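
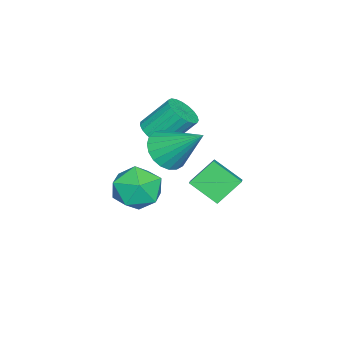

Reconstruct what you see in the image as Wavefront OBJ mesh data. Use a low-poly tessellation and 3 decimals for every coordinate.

v 0.954 -2.176 1.795
v 1.377 -1.648 1.087
v 1.306 -0.624 3.165
v 0.987 -1.533 1.057
v 0.591 -1.529 1.155
v 0.258 -1.637 1.363
v 0.046 -1.839 1.647
v -0.01 -2.099 1.956
v 0.101 -2.372 2.237
v 0.359 -2.611 2.442
v 0.72 -2.776 2.535
v 1.122 -2.836 2.5
v 1.494 -2.783 2.343
v 1.773 -2.624 2.092
v 1.91 -2.388 1.789
v 1.882 -2.116 1.488
v 1.693 -1.854 1.239
v -1.951 -0.06 -1.316
v -2.099 -1.273 -0.48
v -1.189 0.145 -0.882
v -1.338 -1.067 -0.046
v -1.202 -0.813 -2.274
v -1.351 -2.025 -1.438
v -0.441 -0.607 -1.84
v -0.589 -1.82 -1.004
v -1.754 -3.618 0.789
v -1.449 -4.141 1.313
v -1.842 -3.104 2.575
v -2.146 -2.582 2.051
v -1.184 -3.953 1.241
v -1.577 -2.916 2.503
v -1.018 -3.707 1.091
v -1.411 -2.67 2.353
v -0.979 -3.446 0.888
v -1.372 -2.409 2.15
v -1.074 -3.214 0.669
v -1.466 -2.178 1.931
v -1.286 -3.053 0.47
v -1.679 -2.016 1.732
v -1.579 -2.989 0.326
v -1.972 -1.953 1.589
v -1.903 -3.034 0.263
v -2.295 -1.998 1.525
v -2.2 -3.181 0.29
v -2.593 -2.144 1.552
v -2.421 -3.402 0.404
v -2.813 -2.365 1.666
v -2.526 -3.661 0.584
v -2.919 -2.625 1.846
v -2.497 -3.913 0.8
v -2.89 -2.876 2.062
v -2.34 -4.114 1.013
v -2.733 -3.077 2.276
v -2.082 -4.229 1.188
v -2.475 -3.192 2.45
v -1.766 -4.238 1.294
v -2.159 -3.202 2.556
v 2.191 -1.971 1.058
v 3.193 -2.465 1.194
v 1.747 -3.215 -0.194
v 2.749 -3.709 -0.058
v 1.983 -3.755 0.764
v 2.257 -2.987 1.538
v 2.683 -2.693 -0.538
v 2.957 -1.925 0.236
v 3.497 -2.911 0.207
v 3.064 -3.568 1.012
v 1.876 -2.112 -0.012
v 1.443 -2.769 0.793
f 2 1 4
f 2 4 3
f 4 1 5
f 4 5 3
f 5 1 6
f 5 6 3
f 6 1 7
f 6 7 3
f 7 1 8
f 7 8 3
f 8 1 9
f 8 9 3
f 9 1 10
f 9 10 3
f 10 1 11
f 10 11 3
f 11 1 12
f 11 12 3
f 12 1 13
f 12 13 3
f 13 1 14
f 13 14 3
f 14 1 15
f 14 15 3
f 15 1 16
f 15 16 3
f 16 1 17
f 16 17 3
f 17 1 2
f 17 2 3
f 19 21 18
f 22 19 18
f 18 21 20
f 20 22 18
f 19 25 21
f 23 19 22
f 23 25 19
f 21 25 20
f 24 22 20
f 20 25 24
f 24 23 22
f 25 23 24
f 27 26 30
f 27 30 28
f 28 30 31
f 28 31 29
f 30 26 32
f 30 32 31
f 31 32 33
f 31 33 29
f 32 26 34
f 32 34 33
f 33 34 35
f 33 35 29
f 34 26 36
f 34 36 35
f 35 36 37
f 35 37 29
f 36 26 38
f 36 38 37
f 37 38 39
f 37 39 29
f 38 26 40
f 38 40 39
f 39 40 41
f 39 41 29
f 40 26 42
f 40 42 41
f 41 42 43
f 41 43 29
f 42 26 44
f 42 44 43
f 43 44 45
f 43 45 29
f 44 26 46
f 44 46 45
f 45 46 47
f 45 47 29
f 46 26 48
f 46 48 47
f 47 48 49
f 47 49 29
f 48 26 50
f 48 50 49
f 49 50 51
f 49 51 29
f 50 26 52
f 50 52 51
f 51 52 53
f 51 53 29
f 52 26 54
f 52 54 53
f 53 54 55
f 53 55 29
f 54 26 56
f 54 56 55
f 55 56 57
f 55 57 29
f 56 26 27
f 56 27 57
f 57 27 28
f 57 28 29
f 58 69 63
f 58 63 59
f 58 59 65
f 58 65 68
f 58 68 69
f 59 63 67
f 63 69 62
f 69 68 60
f 68 65 64
f 65 59 66
f 61 67 62
f 61 62 60
f 61 60 64
f 61 64 66
f 61 66 67
f 62 67 63
f 60 62 69
f 64 60 68
f 66 64 65
f 67 66 59



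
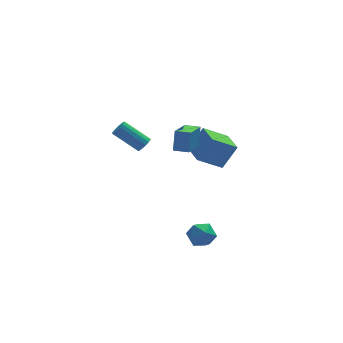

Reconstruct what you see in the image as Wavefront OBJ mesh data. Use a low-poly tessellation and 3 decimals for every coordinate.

v 2.661 -2.267 1.097
v 1.215 -2.273 1.991
v 2.58 -0.593 0.977
v 1.134 -0.599 1.871
v 3.546 -2.121 2.529
v 2.1 -2.127 3.423
v 3.465 -0.447 2.409
v 2.019 -0.453 3.303
v -0.742 2.074 0.74
v -0.342 2.265 1.065
v -1.677 3.057 2.245
v -2.078 2.866 1.92
v -0.387 2.472 0.874
v -1.723 3.263 2.055
v -0.528 2.573 0.648
v -1.863 3.364 1.829
v -0.726 2.539 0.446
v -2.061 3.331 1.627
v -0.929 2.382 0.323
v -2.264 3.173 1.504
v -1.081 2.142 0.312
v -2.416 2.933 1.492
v -1.143 1.883 0.415
v -2.478 2.675 1.595
v -1.097 1.677 0.605
v -2.433 2.468 1.786
v -0.957 1.576 0.831
v -2.292 2.367 2.012
v -0.759 1.609 1.033
v -2.094 2.401 2.214
v -0.556 1.767 1.156
v -1.891 2.558 2.337
v -0.404 2.007 1.168
v -1.739 2.798 2.348
v -0.366 -3.176 3.598
v -0.165 -2.774 4.86
v 0.571 -1.628 2.956
v 0.772 -1.225 4.219
v 0.408 -3.635 3.621
v 0.609 -3.232 4.884
v 1.345 -2.086 2.98
v 1.546 -1.684 4.242
v 1.293 -2.158 -3.463
v 2.035 -2.522 -3.901
v 0.565 -3.478 -3.599
v 1.307 -3.842 -4.037
v 1.358 -3.633 -3.127
v 1.807 -2.816 -3.042
v 0.793 -3.184 -4.458
v 1.242 -2.367 -4.373
v 1.726 -3.156 -4.516
v 2.075 -3.433 -3.693
v 0.525 -2.567 -3.807
v 0.874 -2.844 -2.984
f 2 4 1
f 5 2 1
f 1 4 3
f 3 5 1
f 2 8 4
f 6 2 5
f 6 8 2
f 4 8 3
f 7 5 3
f 3 8 7
f 7 6 5
f 8 6 7
f 10 9 13
f 10 13 11
f 11 13 14
f 11 14 12
f 13 9 15
f 13 15 14
f 14 15 16
f 14 16 12
f 15 9 17
f 15 17 16
f 16 17 18
f 16 18 12
f 17 9 19
f 17 19 18
f 18 19 20
f 18 20 12
f 19 9 21
f 19 21 20
f 20 21 22
f 20 22 12
f 21 9 23
f 21 23 22
f 22 23 24
f 22 24 12
f 23 9 25
f 23 25 24
f 24 25 26
f 24 26 12
f 25 9 27
f 25 27 26
f 26 27 28
f 26 28 12
f 27 9 29
f 27 29 28
f 28 29 30
f 28 30 12
f 29 9 31
f 29 31 30
f 30 31 32
f 30 32 12
f 31 9 33
f 31 33 32
f 32 33 34
f 32 34 12
f 33 9 10
f 33 10 34
f 34 10 11
f 34 11 12
f 36 38 35
f 39 36 35
f 35 38 37
f 37 39 35
f 36 42 38
f 40 36 39
f 40 42 36
f 38 42 37
f 41 39 37
f 37 42 41
f 41 40 39
f 42 40 41
f 43 54 48
f 43 48 44
f 43 44 50
f 43 50 53
f 43 53 54
f 44 48 52
f 48 54 47
f 54 53 45
f 53 50 49
f 50 44 51
f 46 52 47
f 46 47 45
f 46 45 49
f 46 49 51
f 46 51 52
f 47 52 48
f 45 47 54
f 49 45 53
f 51 49 50
f 52 51 44



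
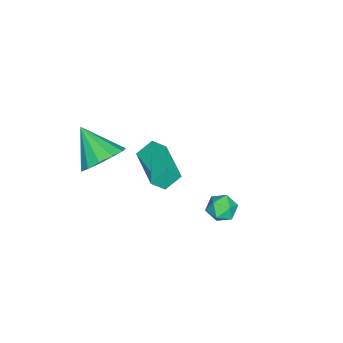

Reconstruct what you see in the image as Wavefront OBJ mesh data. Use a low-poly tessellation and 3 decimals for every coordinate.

v 3.161 3.975 0.296
v 3.556 4.242 -0.223
v 4.104 3.718 0.883
v 4.499 3.985 0.364
v 4.105 4.412 0.761
v 3.522 4.571 0.399
v 4.138 3.389 0.261
v 3.555 3.548 -0.101
v 4.16 3.879 -0.245
v 4.14 4.512 0.065
v 3.52 3.448 0.595
v 3.5 4.081 0.905
v -2.078 -1.182 -4.15
v -2.517 -0.584 -3.42
v -0.366 0.118 -4.183
v -0.805 0.715 -3.453
v -1.675 -1.695 -3.487
v -2.114 -1.098 -2.757
v 0.037 -0.396 -3.52
v -0.402 0.202 -2.79
v 3.472 -1.191 1.429
v 3.852 -0.612 2.245
v 2.788 -2.409 2.611
v 3.296 -0.407 2.135
v 2.796 -0.45 1.802
v 2.51 -0.728 1.35
v 2.529 -1.154 0.923
v 2.848 -1.591 0.657
v 3.365 -1.901 0.636
v 3.915 -1.986 0.866
v 4.325 -1.818 1.276
v 4.464 -1.451 1.734
v 4.287 -1.002 2.095
f 1 12 6
f 1 6 2
f 1 2 8
f 1 8 11
f 1 11 12
f 2 6 10
f 6 12 5
f 12 11 3
f 11 8 7
f 8 2 9
f 4 10 5
f 4 5 3
f 4 3 7
f 4 7 9
f 4 9 10
f 5 10 6
f 3 5 12
f 7 3 11
f 9 7 8
f 10 9 2
f 14 16 13
f 17 14 13
f 13 16 15
f 15 17 13
f 14 20 16
f 18 14 17
f 18 20 14
f 16 20 15
f 19 17 15
f 15 20 19
f 19 18 17
f 20 18 19
f 22 21 24
f 22 24 23
f 24 21 25
f 24 25 23
f 25 21 26
f 25 26 23
f 26 21 27
f 26 27 23
f 27 21 28
f 27 28 23
f 28 21 29
f 28 29 23
f 29 21 30
f 29 30 23
f 30 21 31
f 30 31 23
f 31 21 32
f 31 32 23
f 32 21 33
f 32 33 23
f 33 21 22
f 33 22 23



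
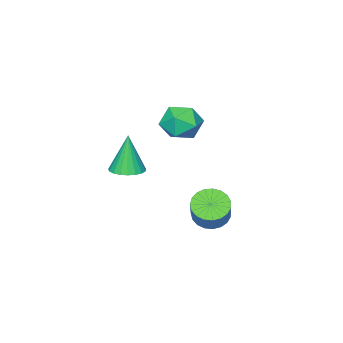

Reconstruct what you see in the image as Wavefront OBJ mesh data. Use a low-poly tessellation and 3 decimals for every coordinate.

v 0.532 1.099 2.303
v 1.523 0.915 2.726
v -0.183 0.025 3.514
v 0.808 -0.159 3.937
v 0.343 0.825 4.041
v 0.785 1.489 3.293
v 0.555 -0.549 2.947
v 0.997 0.115 2.199
v 1.538 -0.103 3.124
v 1.407 0.746 3.8
v -0.067 0.194 2.44
v -0.198 1.043 3.116
v -0.344 1.38 -2.878
v 0.428 1.255 -3.364
v 1.515 2.236 -1.887
v 0.744 2.36 -1.402
v 0.304 1.592 -3.496
v 1.391 2.573 -2.02
v 0.068 1.892 -3.522
v 1.156 2.873 -2.045
v -0.239 2.104 -3.436
v 0.849 3.084 -1.96
v -0.564 2.19 -3.254
v 0.523 3.171 -1.777
v -0.851 2.136 -3.007
v 0.236 3.117 -1.53
v -1.051 1.952 -2.738
v 0.037 2.932 -1.261
v -1.128 1.668 -2.493
v -0.04 2.649 -1.016
v -1.069 1.335 -2.314
v 0.019 2.316 -0.837
v -0.885 1.009 -2.233
v 0.202 1.99 -0.757
v -0.608 0.748 -2.264
v 0.48 1.728 -0.787
v -0.285 0.595 -2.401
v 0.803 1.576 -0.924
v 0.028 0.579 -2.621
v 1.116 1.56 -1.144
v 0.277 0.701 -2.885
v 1.365 1.681 -1.408
v 0.418 0.94 -3.148
v 1.506 1.921 -1.671
v 1.972 -1.688 -0.25
v 2.755 -1.353 -0.131
v 1.728 -1.852 1.83
v 2.549 -1.061 -0.133
v 2.243 -0.878 -0.154
v 1.89 -0.834 -0.192
v 1.551 -0.938 -0.24
v 1.285 -1.172 -0.29
v 1.138 -1.495 -0.332
v 1.135 -1.852 -0.361
v 1.277 -2.18 -0.37
v 1.539 -2.423 -0.358
v 1.876 -2.539 -0.328
v 2.229 -2.508 -0.284
v 2.538 -2.335 -0.234
v 2.749 -2.051 -0.187
v 2.826 -1.703 -0.151
f 1 12 6
f 1 6 2
f 1 2 8
f 1 8 11
f 1 11 12
f 2 6 10
f 6 12 5
f 12 11 3
f 11 8 7
f 8 2 9
f 4 10 5
f 4 5 3
f 4 3 7
f 4 7 9
f 4 9 10
f 5 10 6
f 3 5 12
f 7 3 11
f 9 7 8
f 10 9 2
f 14 13 17
f 14 17 15
f 15 17 18
f 15 18 16
f 17 13 19
f 17 19 18
f 18 19 20
f 18 20 16
f 19 13 21
f 19 21 20
f 20 21 22
f 20 22 16
f 21 13 23
f 21 23 22
f 22 23 24
f 22 24 16
f 23 13 25
f 23 25 24
f 24 25 26
f 24 26 16
f 25 13 27
f 25 27 26
f 26 27 28
f 26 28 16
f 27 13 29
f 27 29 28
f 28 29 30
f 28 30 16
f 29 13 31
f 29 31 30
f 30 31 32
f 30 32 16
f 31 13 33
f 31 33 32
f 32 33 34
f 32 34 16
f 33 13 35
f 33 35 34
f 34 35 36
f 34 36 16
f 35 13 37
f 35 37 36
f 36 37 38
f 36 38 16
f 37 13 39
f 37 39 38
f 38 39 40
f 38 40 16
f 39 13 41
f 39 41 40
f 40 41 42
f 40 42 16
f 41 13 43
f 41 43 42
f 42 43 44
f 42 44 16
f 43 13 14
f 43 14 44
f 44 14 15
f 44 15 16
f 46 45 48
f 46 48 47
f 48 45 49
f 48 49 47
f 49 45 50
f 49 50 47
f 50 45 51
f 50 51 47
f 51 45 52
f 51 52 47
f 52 45 53
f 52 53 47
f 53 45 54
f 53 54 47
f 54 45 55
f 54 55 47
f 55 45 56
f 55 56 47
f 56 45 57
f 56 57 47
f 57 45 58
f 57 58 47
f 58 45 59
f 58 59 47
f 59 45 60
f 59 60 47
f 60 45 61
f 60 61 47
f 61 45 46
f 61 46 47



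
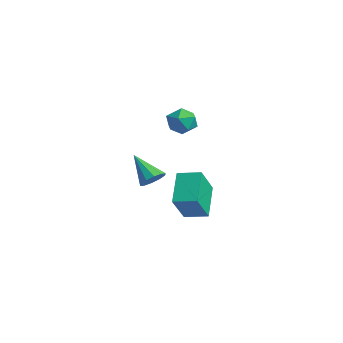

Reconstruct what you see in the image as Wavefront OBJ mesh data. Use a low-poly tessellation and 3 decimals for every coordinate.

v -1.621 0.869 -1.906
v -0.856 -0.096 -0.459
v -0.859 1.739 -1.729
v -0.094 0.774 -0.283
v -0.406 0.046 -3.097
v 0.359 -0.919 -1.651
v 0.356 0.916 -2.921
v 1.121 -0.049 -1.474
v 2.431 -2.842 0.866
v 2.912 -3.012 1.268
v 1.329 -3.238 2.014
v 2.833 -2.622 1.327
v 2.6 -2.317 1.21
v 2.303 -2.212 0.961
v 2.054 -2.347 0.676
v 1.95 -2.672 0.463
v 2.029 -3.061 0.404
v 2.261 -3.367 0.522
v 2.559 -3.472 0.771
v 2.807 -3.336 1.056
v 0.945 -0.169 3.903
v 1.69 -0.452 3.969
v 0.61 -1.208 3.211
v 1.355 -1.491 3.277
v 0.881 -1.46 3.92
v 1.088 -0.817 4.347
v 1.212 -0.843 2.833
v 1.419 -0.2 3.26
v 1.854 -0.869 3.307
v 1.65 -1.25 3.979
v 0.65 -0.41 3.201
v 0.446 -0.791 3.873
f 2 4 1
f 5 2 1
f 1 4 3
f 3 5 1
f 2 8 4
f 6 2 5
f 6 8 2
f 4 8 3
f 7 5 3
f 3 8 7
f 7 6 5
f 8 6 7
f 10 9 12
f 10 12 11
f 12 9 13
f 12 13 11
f 13 9 14
f 13 14 11
f 14 9 15
f 14 15 11
f 15 9 16
f 15 16 11
f 16 9 17
f 16 17 11
f 17 9 18
f 17 18 11
f 18 9 19
f 18 19 11
f 19 9 20
f 19 20 11
f 20 9 10
f 20 10 11
f 21 32 26
f 21 26 22
f 21 22 28
f 21 28 31
f 21 31 32
f 22 26 30
f 26 32 25
f 32 31 23
f 31 28 27
f 28 22 29
f 24 30 25
f 24 25 23
f 24 23 27
f 24 27 29
f 24 29 30
f 25 30 26
f 23 25 32
f 27 23 31
f 29 27 28
f 30 29 22



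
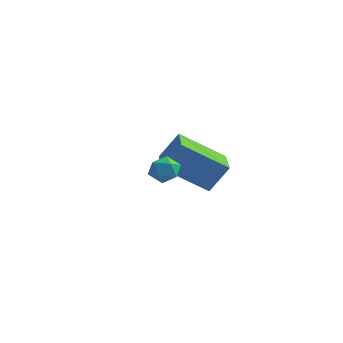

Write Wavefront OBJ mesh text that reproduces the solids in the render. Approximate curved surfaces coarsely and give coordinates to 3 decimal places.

v -4.761 2.865 -3.718
v -4.24 3.389 -2.611
v -3.348 3.876 -4.861
v -2.827 4.4 -3.755
v -3.533 1.32 -3.565
v -3.012 1.844 -2.459
v -2.12 2.331 -4.709
v -1.599 2.855 -3.602
v -1.847 -0.455 -2.433
v -1.455 -0.633 -2.895
v -1.845 -1.407 -2.065
v -1.453 -1.585 -2.527
v -1.25 -1.199 -2.071
v -1.25 -0.611 -2.298
v -2.05 -1.429 -2.662
v -2.05 -0.841 -2.889
v -1.58 -1.235 -3.036
v -1.086 -1.093 -2.67
v -2.214 -0.947 -2.29
v -1.72 -0.805 -1.924
f 2 4 1
f 5 2 1
f 1 4 3
f 3 5 1
f 2 8 4
f 6 2 5
f 6 8 2
f 4 8 3
f 7 5 3
f 3 8 7
f 7 6 5
f 8 6 7
f 9 20 14
f 9 14 10
f 9 10 16
f 9 16 19
f 9 19 20
f 10 14 18
f 14 20 13
f 20 19 11
f 19 16 15
f 16 10 17
f 12 18 13
f 12 13 11
f 12 11 15
f 12 15 17
f 12 17 18
f 13 18 14
f 11 13 20
f 15 11 19
f 17 15 16
f 18 17 10



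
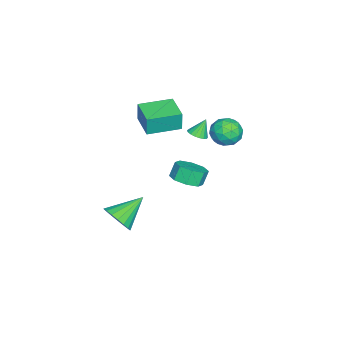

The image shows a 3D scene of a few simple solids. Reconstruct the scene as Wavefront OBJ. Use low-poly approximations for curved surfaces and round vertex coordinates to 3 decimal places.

v 2.145 -0.124 1.015
v 3.055 0.124 1.404
v 2.605 0.352 2.313
v 1.695 0.104 1.925
v 2.696 0.733 1.074
v 2.245 0.961 1.983
v 2.014 0.84 0.709
v 1.563 1.068 1.618
v 1.409 0.383 0.524
v 0.958 0.61 1.433
v 1.235 -0.372 0.627
v 0.785 -0.144 1.536
v 1.595 -0.981 0.957
v 1.144 -0.753 1.866
v 2.277 -1.088 1.322
v 1.826 -0.86 2.231
v 2.882 -0.63 1.507
v 2.431 -0.403 2.416
v -3.762 -0.968 0.535
v -3.234 -1.25 0.857
v -4.218 -0.552 1.645
v -3.133 -0.971 0.794
v -3.158 -0.692 0.68
v -3.302 -0.467 0.537
v -3.537 -0.342 0.393
v -3.816 -0.341 0.278
v -4.085 -0.463 0.213
v -4.29 -0.686 0.213
v -4.391 -0.964 0.276
v -4.366 -1.244 0.39
v -4.223 -1.468 0.533
v -3.987 -1.593 0.677
v -3.708 -1.595 0.792
v -3.439 -1.472 0.857
v -3.612 -2.483 2.292
v -3.557 -2.451 3.64
v -2.04 -1.474 2.204
v -1.986 -1.442 3.553
v -2.434 -4.318 2.287
v -2.38 -4.286 3.636
v -0.863 -3.309 2.2
v -0.808 -3.277 3.548
v 4.584 -3.56 -1.285
v 5.387 -2.919 -0.923
v 3.156 -2.4 -0.175
v 5.249 -2.698 -1.332
v 4.979 -2.648 -1.732
v 4.631 -2.778 -2.043
v 4.273 -3.064 -2.204
v 3.977 -3.448 -2.184
v 3.802 -3.854 -1.985
v 3.781 -4.202 -1.648
v 3.92 -4.423 -1.239
v 4.19 -4.473 -0.839
v 4.538 -4.343 -0.528
v 4.895 -4.057 -0.366
v 5.191 -3.673 -0.387
v 5.367 -3.267 -0.586
v -2.6 2.079 2.077
v -2.03 1.952 2.977
v -2.35 0.408 1.683
v -1.78 0.281 2.583
v -2.837 0.454 2.638
v -2.991 1.487 2.881
v -1.389 0.873 1.779
v -1.543 1.906 2.022
v -1.281 1.207 2.792
v -2.176 0.948 3.323
v -2.204 1.412 1.337
v -3.099 1.153 1.868
v -2.337 2.162 2.562
v -2.043 0.198 2.098
v -2.665 0.299 2.131
v -2.33 0.225 2.659
v -2.902 1.889 2.505
v -2.567 1.815 3.034
v -3.041 0.934 2.835
v -1.813 0.545 1.626
v -1.478 0.471 2.155
v -2.05 2.135 2.001
v -1.715 2.061 2.529
v -1.339 1.426 1.825
v -1.562 1.65 2.982
v -1.415 0.667 2.75
v -1.185 1.015 2.278
v -1.275 1.622 2.421
v -2.088 1.498 3.294
v -1.941 0.515 3.062
v -2.562 0.617 3.095
v -2.653 1.224 3.238
v -1.648 1.059 3.186
v -2.439 1.845 1.598
v -2.292 0.862 1.366
v -1.727 1.136 1.422
v -1.818 1.743 1.565
v -2.965 1.693 1.91
v -2.818 0.71 1.678
v -3.105 0.738 2.239
v -3.195 1.345 2.382
v -2.732 1.301 1.474
f 2 1 5
f 2 5 3
f 3 5 6
f 3 6 4
f 5 1 7
f 5 7 6
f 6 7 8
f 6 8 4
f 7 1 9
f 7 9 8
f 8 9 10
f 8 10 4
f 9 1 11
f 9 11 10
f 10 11 12
f 10 12 4
f 11 1 13
f 11 13 12
f 12 13 14
f 12 14 4
f 13 1 15
f 13 15 14
f 14 15 16
f 14 16 4
f 15 1 17
f 15 17 16
f 16 17 18
f 16 18 4
f 17 1 2
f 17 2 18
f 18 2 3
f 18 3 4
f 20 19 22
f 20 22 21
f 22 19 23
f 22 23 21
f 23 19 24
f 23 24 21
f 24 19 25
f 24 25 21
f 25 19 26
f 25 26 21
f 26 19 27
f 26 27 21
f 27 19 28
f 27 28 21
f 28 19 29
f 28 29 21
f 29 19 30
f 29 30 21
f 30 19 31
f 30 31 21
f 31 19 32
f 31 32 21
f 32 19 33
f 32 33 21
f 33 19 34
f 33 34 21
f 34 19 20
f 34 20 21
f 36 38 35
f 39 36 35
f 35 38 37
f 37 39 35
f 36 42 38
f 40 36 39
f 40 42 36
f 38 42 37
f 41 39 37
f 37 42 41
f 41 40 39
f 42 40 41
f 44 43 46
f 44 46 45
f 46 43 47
f 46 47 45
f 47 43 48
f 47 48 45
f 48 43 49
f 48 49 45
f 49 43 50
f 49 50 45
f 50 43 51
f 50 51 45
f 51 43 52
f 51 52 45
f 52 43 53
f 52 53 45
f 53 43 54
f 53 54 45
f 54 43 55
f 54 55 45
f 55 43 56
f 55 56 45
f 56 43 57
f 56 57 45
f 57 43 58
f 57 58 45
f 58 43 44
f 58 44 45
f 59 96 75
f 96 70 99
f 75 99 64
f 96 99 75
f 59 75 71
f 75 64 76
f 71 76 60
f 75 76 71
f 59 71 80
f 71 60 81
f 80 81 66
f 71 81 80
f 59 80 92
f 80 66 95
f 92 95 69
f 80 95 92
f 59 92 96
f 92 69 100
f 96 100 70
f 92 100 96
f 60 76 87
f 76 64 90
f 87 90 68
f 76 90 87
f 64 99 77
f 99 70 98
f 77 98 63
f 99 98 77
f 70 100 97
f 100 69 93
f 97 93 61
f 100 93 97
f 69 95 94
f 95 66 82
f 94 82 65
f 95 82 94
f 66 81 86
f 81 60 83
f 86 83 67
f 81 83 86
f 62 88 74
f 88 68 89
f 74 89 63
f 88 89 74
f 62 74 72
f 74 63 73
f 72 73 61
f 74 73 72
f 62 72 79
f 72 61 78
f 79 78 65
f 72 78 79
f 62 79 84
f 79 65 85
f 84 85 67
f 79 85 84
f 62 84 88
f 84 67 91
f 88 91 68
f 84 91 88
f 63 89 77
f 89 68 90
f 77 90 64
f 89 90 77
f 61 73 97
f 73 63 98
f 97 98 70
f 73 98 97
f 65 78 94
f 78 61 93
f 94 93 69
f 78 93 94
f 67 85 86
f 85 65 82
f 86 82 66
f 85 82 86
f 68 91 87
f 91 67 83
f 87 83 60
f 91 83 87



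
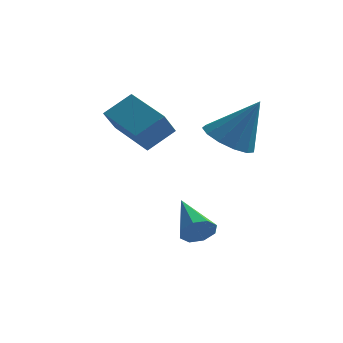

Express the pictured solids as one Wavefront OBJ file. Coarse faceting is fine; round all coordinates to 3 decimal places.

v 1.729 -2.907 -1.862
v 2.061 -3.025 -1.28
v 0.851 -1.413 -1.058
v 2.32 -2.702 -1.596
v 2.233 -2.5 -2.068
v 1.851 -2.536 -2.418
v 1.397 -2.79 -2.443
v 1.137 -3.112 -2.127
v 1.224 -3.314 -1.656
v 1.607 -3.278 -1.305
v -0.422 -0.956 1.058
v -0.672 -1.698 1.981
v -1.835 0.24 1.635
v -2.086 -0.501 2.558
v 0.446 -0.299 1.822
v 0.195 -1.04 2.745
v -0.968 0.898 2.399
v -1.218 0.156 3.322
v 2.287 -0.249 1.537
v 3.037 -0.896 1.16
v 3.353 -0.051 3.323
v 3.198 -0.343 1.003
v 3.069 0.24 1.015
v 2.692 0.668 1.193
v 2.187 0.805 1.48
v 1.713 0.607 1.785
v 1.421 0.138 2.011
v 1.404 -0.455 2.087
v 1.667 -0.981 1.988
v 2.127 -1.276 1.746
v 2.638 -1.244 1.437
f 2 1 4
f 2 4 3
f 4 1 5
f 4 5 3
f 5 1 6
f 5 6 3
f 6 1 7
f 6 7 3
f 7 1 8
f 7 8 3
f 8 1 9
f 8 9 3
f 9 1 10
f 9 10 3
f 10 1 2
f 10 2 3
f 12 14 11
f 15 12 11
f 11 14 13
f 13 15 11
f 12 18 14
f 16 12 15
f 16 18 12
f 14 18 13
f 17 15 13
f 13 18 17
f 17 16 15
f 18 16 17
f 20 19 22
f 20 22 21
f 22 19 23
f 22 23 21
f 23 19 24
f 23 24 21
f 24 19 25
f 24 25 21
f 25 19 26
f 25 26 21
f 26 19 27
f 26 27 21
f 27 19 28
f 27 28 21
f 28 19 29
f 28 29 21
f 29 19 30
f 29 30 21
f 30 19 31
f 30 31 21
f 31 19 20
f 31 20 21



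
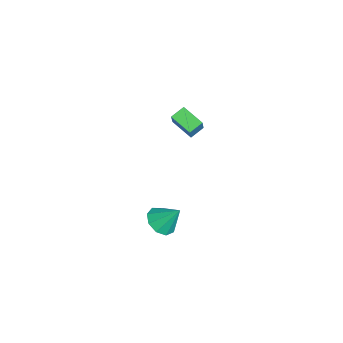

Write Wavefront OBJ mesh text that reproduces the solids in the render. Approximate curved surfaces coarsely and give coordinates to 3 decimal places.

v -4.682 -1.249 -0.054
v -3.919 -1.353 1.079
v -3.69 -0.236 -0.63
v -2.927 -0.34 0.503
v -4.173 -1.98 -0.463
v -3.41 -2.084 0.67
v -3.181 -0.967 -1.039
v -2.418 -1.071 0.094
v 3.652 -2.848 -2.07
v 4.032 -2.19 -2.688
v 4.008 -1.852 -0.79
v 3.379 -2.071 -2.599
v 2.853 -2.315 -2.263
v 2.701 -2.809 -1.836
v 2.994 -3.321 -1.518
v 3.595 -3.612 -1.459
v 4.223 -3.546 -1.685
v 4.583 -3.153 -2.091
v 4.508 -2.617 -2.487
f 2 4 1
f 5 2 1
f 1 4 3
f 3 5 1
f 2 8 4
f 6 2 5
f 6 8 2
f 4 8 3
f 7 5 3
f 3 8 7
f 7 6 5
f 8 6 7
f 10 9 12
f 10 12 11
f 12 9 13
f 12 13 11
f 13 9 14
f 13 14 11
f 14 9 15
f 14 15 11
f 15 9 16
f 15 16 11
f 16 9 17
f 16 17 11
f 17 9 18
f 17 18 11
f 18 9 19
f 18 19 11
f 19 9 10
f 19 10 11



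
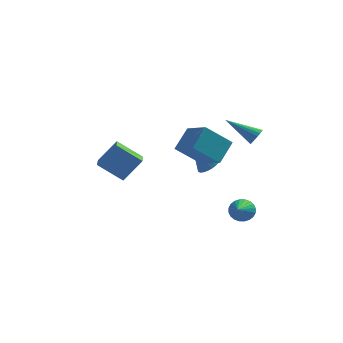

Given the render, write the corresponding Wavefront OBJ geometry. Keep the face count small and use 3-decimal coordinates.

v 3.162 1.064 -4.397
v 3.815 0.781 -4.718
v 2.978 -0.484 -3.403
v 3.926 0.924 -4.473
v 3.921 1.089 -4.218
v 3.801 1.25 -3.989
v 3.583 1.383 -3.823
v 3.301 1.467 -3.744
v 2.998 1.49 -3.765
v 2.721 1.448 -3.882
v 2.51 1.348 -4.077
v 2.399 1.204 -4.321
v 2.404 1.039 -4.577
v 2.524 0.878 -4.806
v 2.742 0.746 -4.972
v 3.023 0.661 -5.051
v 3.326 0.638 -5.03
v 3.604 0.68 -4.913
v 3.811 3.116 0.426
v 4.086 3.588 0.698
v 2.029 3.544 1.494
v 3.97 3.705 0.457
v 3.817 3.686 0.209
v 3.663 3.537 0.011
v 3.542 3.292 -0.092
v 3.483 3.007 -0.076
v 3.499 2.746 0.055
v 3.587 2.571 0.271
v 3.726 2.52 0.523
v 3.884 2.606 0.753
v 4.025 2.809 0.908
v 4.118 3.083 0.953
v 4.14 3.364 0.877
v -3.49 0.863 -2.186
v -4.97 1.056 -1.111
v -3.635 2.324 -2.649
v -5.116 2.518 -1.574
v -2.464 1.382 -0.866
v -3.945 1.576 0.209
v -2.61 2.844 -1.329
v -4.09 3.037 -0.254
v 1.04 -1.328 0.623
v -0.387 -1.699 1.914
v 1.638 -0.191 1.609
v 0.211 -0.562 2.901
v 2.109 -2.598 1.439
v 0.682 -2.969 2.731
v 2.707 -1.461 2.426
v 1.28 -1.832 3.717
v 1.241 1.69 -1.144
v 1.867 1.663 -0.68
v 0.359 1.63 0.044
v 1.821 1.963 -0.699
v 1.686 2.222 -0.787
v 1.483 2.399 -0.928
v 1.243 2.469 -1.103
v 1.003 2.419 -1.284
v 0.8 2.259 -1.443
v 0.663 2.012 -1.557
v 0.614 1.716 -1.608
v 0.661 1.416 -1.588
v 0.796 1.157 -1.5
v 0.999 0.98 -1.359
v 1.238 0.911 -1.184
v 1.478 0.96 -1.004
v 1.682 1.12 -0.844
v 1.819 1.367 -0.731
f 2 1 4
f 2 4 3
f 4 1 5
f 4 5 3
f 5 1 6
f 5 6 3
f 6 1 7
f 6 7 3
f 7 1 8
f 7 8 3
f 8 1 9
f 8 9 3
f 9 1 10
f 9 10 3
f 10 1 11
f 10 11 3
f 11 1 12
f 11 12 3
f 12 1 13
f 12 13 3
f 13 1 14
f 13 14 3
f 14 1 15
f 14 15 3
f 15 1 16
f 15 16 3
f 16 1 17
f 16 17 3
f 17 1 18
f 17 18 3
f 18 1 2
f 18 2 3
f 20 19 22
f 20 22 21
f 22 19 23
f 22 23 21
f 23 19 24
f 23 24 21
f 24 19 25
f 24 25 21
f 25 19 26
f 25 26 21
f 26 19 27
f 26 27 21
f 27 19 28
f 27 28 21
f 28 19 29
f 28 29 21
f 29 19 30
f 29 30 21
f 30 19 31
f 30 31 21
f 31 19 32
f 31 32 21
f 32 19 33
f 32 33 21
f 33 19 20
f 33 20 21
f 35 37 34
f 38 35 34
f 34 37 36
f 36 38 34
f 35 41 37
f 39 35 38
f 39 41 35
f 37 41 36
f 40 38 36
f 36 41 40
f 40 39 38
f 41 39 40
f 43 45 42
f 46 43 42
f 42 45 44
f 44 46 42
f 43 49 45
f 47 43 46
f 47 49 43
f 45 49 44
f 48 46 44
f 44 49 48
f 48 47 46
f 49 47 48
f 51 50 53
f 51 53 52
f 53 50 54
f 53 54 52
f 54 50 55
f 54 55 52
f 55 50 56
f 55 56 52
f 56 50 57
f 56 57 52
f 57 50 58
f 57 58 52
f 58 50 59
f 58 59 52
f 59 50 60
f 59 60 52
f 60 50 61
f 60 61 52
f 61 50 62
f 61 62 52
f 62 50 63
f 62 63 52
f 63 50 64
f 63 64 52
f 64 50 65
f 64 65 52
f 65 50 66
f 65 66 52
f 66 50 67
f 66 67 52
f 67 50 51
f 67 51 52



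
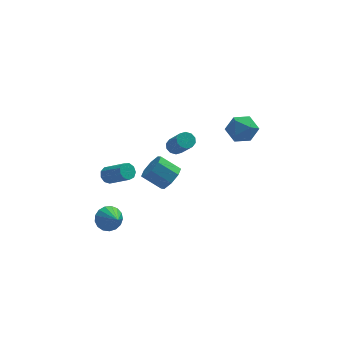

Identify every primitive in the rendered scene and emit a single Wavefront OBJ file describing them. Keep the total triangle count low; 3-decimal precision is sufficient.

v 4.391 1.351 4.673
v 4.899 0.943 3.889
v 2.961 1.037 3.911
v 3.469 0.629 3.127
v 3.456 0.153 4.029
v 4.34 0.347 4.5
v 3.52 1.633 3.3
v 4.404 1.827 3.771
v 4.36 1.117 3.04
v 4.321 0.203 3.49
v 3.539 1.777 4.31
v 3.5 0.863 4.76
v -3.642 0.957 0.394
v -3.277 1.407 0.407
v -2.212 0.513 1.42
v -2.578 0.063 1.406
v -3.537 1.435 0.705
v -2.473 0.541 1.718
v -3.847 1.239 0.857
v -2.782 0.345 1.87
v -4.061 0.911 0.793
v -2.996 0.017 1.806
v -4.079 0.605 0.541
v -3.014 -0.289 1.554
v -3.893 0.463 0.221
v -2.828 -0.431 1.234
v -3.589 0.553 -0.019
v -2.525 -0.341 0.994
v -3.311 0.831 -0.066
v -2.246 -0.063 0.947
v -3.188 1.169 0.103
v -2.123 0.275 1.115
v 0.338 2.845 1.15
v 0.663 2.536 0.782
v 1.168 1.307 2.263
v 0.842 1.615 2.63
v 0.87 2.793 0.925
v 1.375 1.563 2.406
v 0.873 3.069 1.153
v 1.377 1.839 2.634
v 0.671 3.26 1.38
v 1.176 2.03 2.861
v 0.342 3.292 1.519
v 0.847 2.062 3
v 0.012 3.153 1.517
v 0.517 1.924 2.998
v -0.195 2.897 1.374
v 0.31 1.667 2.855
v -0.197 2.621 1.146
v 0.307 1.391 2.627
v 0.004 2.43 0.919
v 0.509 1.2 2.4
v 0.333 2.398 0.78
v 0.838 1.168 2.261
v -3.764 -1.21 -1.619
v -2.967 -1.039 -1.86
v -3.296 -2.29 -0.841
v -3.017 -0.817 -1.523
v -3.237 -0.685 -1.207
v -3.578 -0.674 -0.986
v -3.962 -0.785 -0.91
v -4.3 -0.994 -0.996
v -4.516 -1.253 -1.225
v -4.559 -1.501 -1.544
v -4.42 -1.683 -1.88
v -4.131 -1.757 -2.157
v -3.757 -1.705 -2.31
v -3.386 -1.541 -2.305
v -3.1 -1.3 -2.142
v -0.065 1.09 -0.297
v 0.518 1.299 0.369
v -0.591 1.679 1.223
v -1.175 1.47 0.557
v 0.384 1.841 -0.047
v -0.725 2.221 0.806
v -0.014 1.943 -0.61
v -1.123 2.323 0.244
v -0.442 1.545 -0.989
v -1.551 1.925 -0.136
v -0.649 0.881 -0.963
v -1.758 1.261 -0.109
v -0.515 0.339 -0.546
v -1.624 0.719 0.307
v -0.117 0.237 0.016
v -1.226 0.617 0.87
v 0.311 0.635 0.396
v -0.798 1.015 1.249
f 1 12 6
f 1 6 2
f 1 2 8
f 1 8 11
f 1 11 12
f 2 6 10
f 6 12 5
f 12 11 3
f 11 8 7
f 8 2 9
f 4 10 5
f 4 5 3
f 4 3 7
f 4 7 9
f 4 9 10
f 5 10 6
f 3 5 12
f 7 3 11
f 9 7 8
f 10 9 2
f 14 13 17
f 14 17 15
f 15 17 18
f 15 18 16
f 17 13 19
f 17 19 18
f 18 19 20
f 18 20 16
f 19 13 21
f 19 21 20
f 20 21 22
f 20 22 16
f 21 13 23
f 21 23 22
f 22 23 24
f 22 24 16
f 23 13 25
f 23 25 24
f 24 25 26
f 24 26 16
f 25 13 27
f 25 27 26
f 26 27 28
f 26 28 16
f 27 13 29
f 27 29 28
f 28 29 30
f 28 30 16
f 29 13 31
f 29 31 30
f 30 31 32
f 30 32 16
f 31 13 14
f 31 14 32
f 32 14 15
f 32 15 16
f 34 33 37
f 34 37 35
f 35 37 38
f 35 38 36
f 37 33 39
f 37 39 38
f 38 39 40
f 38 40 36
f 39 33 41
f 39 41 40
f 40 41 42
f 40 42 36
f 41 33 43
f 41 43 42
f 42 43 44
f 42 44 36
f 43 33 45
f 43 45 44
f 44 45 46
f 44 46 36
f 45 33 47
f 45 47 46
f 46 47 48
f 46 48 36
f 47 33 49
f 47 49 48
f 48 49 50
f 48 50 36
f 49 33 51
f 49 51 50
f 50 51 52
f 50 52 36
f 51 33 53
f 51 53 52
f 52 53 54
f 52 54 36
f 53 33 34
f 53 34 54
f 54 34 35
f 54 35 36
f 56 55 58
f 56 58 57
f 58 55 59
f 58 59 57
f 59 55 60
f 59 60 57
f 60 55 61
f 60 61 57
f 61 55 62
f 61 62 57
f 62 55 63
f 62 63 57
f 63 55 64
f 63 64 57
f 64 55 65
f 64 65 57
f 65 55 66
f 65 66 57
f 66 55 67
f 66 67 57
f 67 55 68
f 67 68 57
f 68 55 69
f 68 69 57
f 69 55 56
f 69 56 57
f 71 70 74
f 71 74 72
f 72 74 75
f 72 75 73
f 74 70 76
f 74 76 75
f 75 76 77
f 75 77 73
f 76 70 78
f 76 78 77
f 77 78 79
f 77 79 73
f 78 70 80
f 78 80 79
f 79 80 81
f 79 81 73
f 80 70 82
f 80 82 81
f 81 82 83
f 81 83 73
f 82 70 84
f 82 84 83
f 83 84 85
f 83 85 73
f 84 70 86
f 84 86 85
f 85 86 87
f 85 87 73
f 86 70 71
f 86 71 87
f 87 71 72
f 87 72 73



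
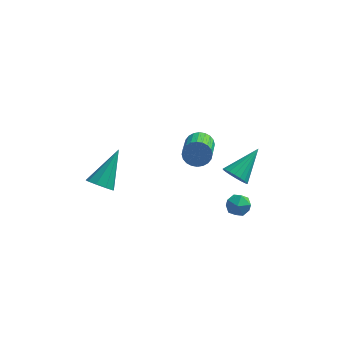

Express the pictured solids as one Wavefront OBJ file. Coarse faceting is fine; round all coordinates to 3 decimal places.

v 2.789 -3.219 1.404
v 3.432 -3.249 1.302
v 2.688 -4.211 1.058
v 3.331 -4.241 0.956
v 3.098 -4.215 1.565
v 3.161 -3.602 1.778
v 2.959 -3.858 0.582
v 3.022 -3.245 0.795
v 3.537 -3.644 0.794
v 3.623 -3.865 1.401
v 2.497 -3.595 0.959
v 2.583 -3.816 1.566
v 2.239 1.828 -2.081
v 2.72 1.911 -2.611
v 3.161 3.152 -1.039
v 2.494 2.126 -2.685
v 2.218 2.283 -2.639
v 1.946 2.349 -2.483
v 1.733 2.312 -2.247
v 1.619 2.18 -1.979
v 1.628 1.978 -1.73
v 1.759 1.746 -1.551
v 1.984 1.531 -1.477
v 2.26 1.374 -1.523
v 2.532 1.308 -1.679
v 2.746 1.345 -1.915
v 2.859 1.477 -2.183
v 2.85 1.679 -2.432
v 0.865 -0.455 2.203
v 1.386 -0.616 1.796
v 1.515 -2.306 2.631
v 0.995 -2.145 3.037
v 1.513 -0.505 2.001
v 1.642 -2.195 2.836
v 1.541 -0.386 2.237
v 1.67 -2.077 3.072
v 1.466 -0.278 2.467
v 1.596 -1.969 3.302
v 1.3 -0.197 2.657
v 1.429 -1.888 3.492
v 1.068 -0.155 2.778
v 1.197 -1.846 3.613
v 0.805 -0.158 2.812
v 0.934 -1.849 3.647
v 0.551 -0.207 2.752
v 0.68 -1.898 3.587
v 0.345 -0.294 2.609
v 0.474 -1.984 3.444
v 0.218 -0.405 2.404
v 0.347 -2.095 3.239
v 0.19 -0.523 2.168
v 0.319 -2.214 3.003
v 0.264 -0.631 1.938
v 0.394 -2.322 2.773
v 0.431 -0.712 1.748
v 0.56 -2.403 2.583
v 0.663 -0.754 1.627
v 0.792 -2.445 2.462
v 0.926 -0.751 1.593
v 1.055 -2.442 2.428
v 1.18 -0.702 1.653
v 1.309 -2.393 2.488
v -3.348 -2.475 0.453
v -2.734 -2.411 0.122
v -2.732 -1.065 1.867
v -3.049 -2.096 -0.055
v -3.503 -1.959 0.006
v -3.885 -2.063 0.276
v -4.015 -2.36 0.628
v -3.833 -2.711 0.898
v -3.424 -2.951 0.96
v -2.979 -2.969 0.784
v -2.706 -2.755 0.453
f 1 12 6
f 1 6 2
f 1 2 8
f 1 8 11
f 1 11 12
f 2 6 10
f 6 12 5
f 12 11 3
f 11 8 7
f 8 2 9
f 4 10 5
f 4 5 3
f 4 3 7
f 4 7 9
f 4 9 10
f 5 10 6
f 3 5 12
f 7 3 11
f 9 7 8
f 10 9 2
f 14 13 16
f 14 16 15
f 16 13 17
f 16 17 15
f 17 13 18
f 17 18 15
f 18 13 19
f 18 19 15
f 19 13 20
f 19 20 15
f 20 13 21
f 20 21 15
f 21 13 22
f 21 22 15
f 22 13 23
f 22 23 15
f 23 13 24
f 23 24 15
f 24 13 25
f 24 25 15
f 25 13 26
f 25 26 15
f 26 13 27
f 26 27 15
f 27 13 28
f 27 28 15
f 28 13 14
f 28 14 15
f 30 29 33
f 30 33 31
f 31 33 34
f 31 34 32
f 33 29 35
f 33 35 34
f 34 35 36
f 34 36 32
f 35 29 37
f 35 37 36
f 36 37 38
f 36 38 32
f 37 29 39
f 37 39 38
f 38 39 40
f 38 40 32
f 39 29 41
f 39 41 40
f 40 41 42
f 40 42 32
f 41 29 43
f 41 43 42
f 42 43 44
f 42 44 32
f 43 29 45
f 43 45 44
f 44 45 46
f 44 46 32
f 45 29 47
f 45 47 46
f 46 47 48
f 46 48 32
f 47 29 49
f 47 49 48
f 48 49 50
f 48 50 32
f 49 29 51
f 49 51 50
f 50 51 52
f 50 52 32
f 51 29 53
f 51 53 52
f 52 53 54
f 52 54 32
f 53 29 55
f 53 55 54
f 54 55 56
f 54 56 32
f 55 29 57
f 55 57 56
f 56 57 58
f 56 58 32
f 57 29 59
f 57 59 58
f 58 59 60
f 58 60 32
f 59 29 61
f 59 61 60
f 60 61 62
f 60 62 32
f 61 29 30
f 61 30 62
f 62 30 31
f 62 31 32
f 64 63 66
f 64 66 65
f 66 63 67
f 66 67 65
f 67 63 68
f 67 68 65
f 68 63 69
f 68 69 65
f 69 63 70
f 69 70 65
f 70 63 71
f 70 71 65
f 71 63 72
f 71 72 65
f 72 63 73
f 72 73 65
f 73 63 64
f 73 64 65



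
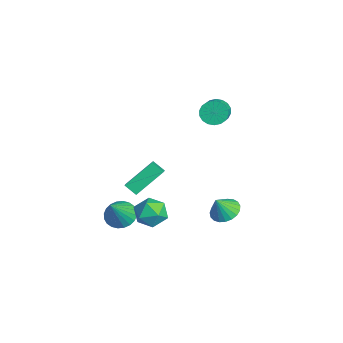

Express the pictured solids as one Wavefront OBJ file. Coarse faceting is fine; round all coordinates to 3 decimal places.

v -3.577 3.878 2.47
v -3.122 4.392 2.099
v -1.628 3.776 3.08
v -2.083 3.262 3.45
v -3.23 4.57 2.376
v -1.737 3.955 3.357
v -3.407 4.612 2.672
v -1.914 3.996 3.653
v -3.618 4.508 2.927
v -2.124 3.892 3.908
v -3.82 4.279 3.092
v -2.327 3.664 4.073
v -3.975 3.971 3.134
v -2.481 3.355 4.115
v -4.05 3.644 3.044
v -2.557 3.029 4.025
v -4.032 3.364 2.84
v -2.538 2.748 3.821
v -3.923 3.185 2.563
v -2.43 2.57 3.544
v -3.746 3.144 2.267
v -2.253 2.528 3.248
v -3.536 3.248 2.012
v -2.042 2.632 2.993
v -3.333 3.476 1.847
v -1.84 2.861 2.828
v -3.179 3.785 1.805
v -1.685 3.169 2.786
v -3.103 4.111 1.895
v -1.61 3.496 2.876
v 1.371 -2.719 -0.775
v 1.796 -3.284 -1.282
v 2.349 -3.481 0.895
v 2.008 -3.019 -1.285
v 2.124 -2.709 -1.211
v 2.125 -2.4 -1.07
v 2.011 -2.139 -0.885
v 1.799 -1.967 -0.682
v 1.523 -1.909 -0.494
v 1.223 -1.975 -0.349
v 0.946 -2.154 -0.268
v 0.734 -2.418 -0.265
v 0.618 -2.729 -0.339
v 0.618 -3.038 -0.479
v 0.732 -3.298 -0.665
v 0.943 -3.47 -0.867
v 1.219 -3.528 -1.056
v 1.519 -3.463 -1.201
v 3.193 -1.025 0.866
v 3.765 -1.077 1.631
v 3.675 -2.423 0.409
v 4.247 -2.475 1.174
v 3.298 -2.512 1.284
v 3 -1.647 1.566
v 4.44 -1.853 0.474
v 4.142 -0.988 0.756
v 4.536 -1.589 1.388
v 3.83 -1.996 1.889
v 3.61 -1.504 0.151
v 2.904 -1.911 0.652
v 2.458 2.496 -0.768
v 3.201 2.895 -0.66
v 2.602 1.944 0.288
v 2.974 3.121 -0.511
v 2.657 3.239 -0.406
v 2.307 3.229 -0.363
v 1.982 3.091 -0.391
v 1.74 2.851 -0.484
v 1.622 2.55 -0.625
v 1.648 2.239 -0.792
v 1.815 1.973 -0.954
v 2.092 1.797 -1.084
v 2.433 1.742 -1.159
v 2.779 1.818 -1.167
v 3.068 2.011 -1.105
v 3.253 2.288 -0.985
v 3.299 2.601 -0.828
v 0.873 -2.286 1.149
v 1.534 -2.513 1.598
v 0.566 -0.759 2.371
v 1.226 -0.985 2.82
v 1.354 -1.815 0.68
v 2.014 -2.041 1.129
v 1.046 -0.287 1.902
v 1.707 -0.514 2.351
f 2 1 5
f 2 5 3
f 3 5 6
f 3 6 4
f 5 1 7
f 5 7 6
f 6 7 8
f 6 8 4
f 7 1 9
f 7 9 8
f 8 9 10
f 8 10 4
f 9 1 11
f 9 11 10
f 10 11 12
f 10 12 4
f 11 1 13
f 11 13 12
f 12 13 14
f 12 14 4
f 13 1 15
f 13 15 14
f 14 15 16
f 14 16 4
f 15 1 17
f 15 17 16
f 16 17 18
f 16 18 4
f 17 1 19
f 17 19 18
f 18 19 20
f 18 20 4
f 19 1 21
f 19 21 20
f 20 21 22
f 20 22 4
f 21 1 23
f 21 23 22
f 22 23 24
f 22 24 4
f 23 1 25
f 23 25 24
f 24 25 26
f 24 26 4
f 25 1 27
f 25 27 26
f 26 27 28
f 26 28 4
f 27 1 29
f 27 29 28
f 28 29 30
f 28 30 4
f 29 1 2
f 29 2 30
f 30 2 3
f 30 3 4
f 32 31 34
f 32 34 33
f 34 31 35
f 34 35 33
f 35 31 36
f 35 36 33
f 36 31 37
f 36 37 33
f 37 31 38
f 37 38 33
f 38 31 39
f 38 39 33
f 39 31 40
f 39 40 33
f 40 31 41
f 40 41 33
f 41 31 42
f 41 42 33
f 42 31 43
f 42 43 33
f 43 31 44
f 43 44 33
f 44 31 45
f 44 45 33
f 45 31 46
f 45 46 33
f 46 31 47
f 46 47 33
f 47 31 48
f 47 48 33
f 48 31 32
f 48 32 33
f 49 60 54
f 49 54 50
f 49 50 56
f 49 56 59
f 49 59 60
f 50 54 58
f 54 60 53
f 60 59 51
f 59 56 55
f 56 50 57
f 52 58 53
f 52 53 51
f 52 51 55
f 52 55 57
f 52 57 58
f 53 58 54
f 51 53 60
f 55 51 59
f 57 55 56
f 58 57 50
f 62 61 64
f 62 64 63
f 64 61 65
f 64 65 63
f 65 61 66
f 65 66 63
f 66 61 67
f 66 67 63
f 67 61 68
f 67 68 63
f 68 61 69
f 68 69 63
f 69 61 70
f 69 70 63
f 70 61 71
f 70 71 63
f 71 61 72
f 71 72 63
f 72 61 73
f 72 73 63
f 73 61 74
f 73 74 63
f 74 61 75
f 74 75 63
f 75 61 76
f 75 76 63
f 76 61 77
f 76 77 63
f 77 61 62
f 77 62 63
f 79 81 78
f 82 79 78
f 78 81 80
f 80 82 78
f 79 85 81
f 83 79 82
f 83 85 79
f 81 85 80
f 84 82 80
f 80 85 84
f 84 83 82
f 85 83 84



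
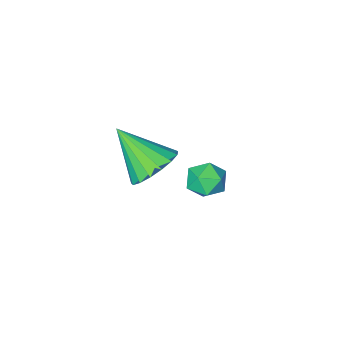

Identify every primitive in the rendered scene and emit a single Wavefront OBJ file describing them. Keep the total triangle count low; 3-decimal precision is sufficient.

v 3.424 0.356 -1.491
v 4.193 0.192 -2.024
v 4.036 -0.936 -0.209
v 4.323 0.528 -1.747
v 4.247 0.825 -1.411
v 3.982 1.014 -1.093
v 3.59 1.053 -0.867
v 3.16 0.932 -0.783
v 2.79 0.68 -0.861
v 2.565 0.353 -1.084
v 2.538 0.027 -1.4
v 2.713 -0.224 -1.736
v 3.051 -0.341 -2.017
v 3.475 -0.299 -2.176
v 3.887 -0.107 -2.179
v 2.986 3.695 1.057
v 3.453 4.147 1.3
v 3.807 3.113 0.56
v 4.274 3.565 0.803
v 3.944 3.139 1.239
v 3.436 3.498 1.547
v 3.824 3.762 0.313
v 3.316 4.121 0.621
v 3.971 4.188 0.84
v 4.045 3.803 1.413
v 3.215 3.457 0.447
v 3.289 3.072 1.02
f 2 1 4
f 2 4 3
f 4 1 5
f 4 5 3
f 5 1 6
f 5 6 3
f 6 1 7
f 6 7 3
f 7 1 8
f 7 8 3
f 8 1 9
f 8 9 3
f 9 1 10
f 9 10 3
f 10 1 11
f 10 11 3
f 11 1 12
f 11 12 3
f 12 1 13
f 12 13 3
f 13 1 14
f 13 14 3
f 14 1 15
f 14 15 3
f 15 1 2
f 15 2 3
f 16 27 21
f 16 21 17
f 16 17 23
f 16 23 26
f 16 26 27
f 17 21 25
f 21 27 20
f 27 26 18
f 26 23 22
f 23 17 24
f 19 25 20
f 19 20 18
f 19 18 22
f 19 22 24
f 19 24 25
f 20 25 21
f 18 20 27
f 22 18 26
f 24 22 23
f 25 24 17



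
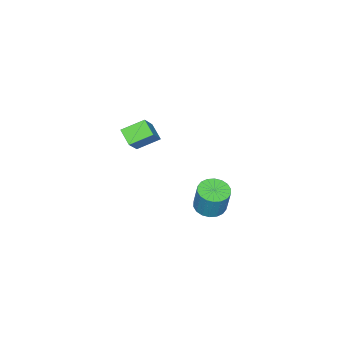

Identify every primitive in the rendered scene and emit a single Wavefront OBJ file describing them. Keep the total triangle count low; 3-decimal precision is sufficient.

v -1.577 2.541 -4.311
v -1.124 3.295 -4.581
v -0.85 3.733 -2.899
v -1.303 2.979 -2.629
v -1.511 3.426 -4.553
v -1.237 3.865 -2.87
v -1.911 3.382 -4.476
v -1.637 3.821 -2.794
v -2.244 3.171 -4.367
v -1.971 3.61 -2.685
v -2.446 2.836 -4.247
v -2.172 3.274 -2.564
v -2.475 2.442 -4.139
v -2.202 2.88 -2.457
v -2.327 2.067 -4.066
v -2.053 2.506 -2.384
v -2.03 1.787 -4.041
v -1.756 2.225 -2.359
v -1.643 1.655 -4.07
v -1.369 2.094 -2.387
v -1.243 1.699 -4.146
v -0.969 2.138 -2.464
v -0.909 1.91 -4.255
v -0.636 2.349 -2.573
v -0.708 2.246 -4.376
v -0.434 2.684 -2.693
v -0.678 2.64 -4.483
v -0.405 3.078 -2.801
v -0.827 3.014 -4.556
v -0.553 3.453 -2.874
v 0.71 0.383 2.882
v 2.004 0.846 4.251
v 1.065 1.178 2.278
v 2.359 1.641 3.646
v 1.641 -0.481 2.294
v 2.935 -0.018 3.662
v 1.996 0.314 1.689
v 3.29 0.777 3.058
f 2 1 5
f 2 5 3
f 3 5 6
f 3 6 4
f 5 1 7
f 5 7 6
f 6 7 8
f 6 8 4
f 7 1 9
f 7 9 8
f 8 9 10
f 8 10 4
f 9 1 11
f 9 11 10
f 10 11 12
f 10 12 4
f 11 1 13
f 11 13 12
f 12 13 14
f 12 14 4
f 13 1 15
f 13 15 14
f 14 15 16
f 14 16 4
f 15 1 17
f 15 17 16
f 16 17 18
f 16 18 4
f 17 1 19
f 17 19 18
f 18 19 20
f 18 20 4
f 19 1 21
f 19 21 20
f 20 21 22
f 20 22 4
f 21 1 23
f 21 23 22
f 22 23 24
f 22 24 4
f 23 1 25
f 23 25 24
f 24 25 26
f 24 26 4
f 25 1 27
f 25 27 26
f 26 27 28
f 26 28 4
f 27 1 29
f 27 29 28
f 28 29 30
f 28 30 4
f 29 1 2
f 29 2 30
f 30 2 3
f 30 3 4
f 32 34 31
f 35 32 31
f 31 34 33
f 33 35 31
f 32 38 34
f 36 32 35
f 36 38 32
f 34 38 33
f 37 35 33
f 33 38 37
f 37 36 35
f 38 36 37



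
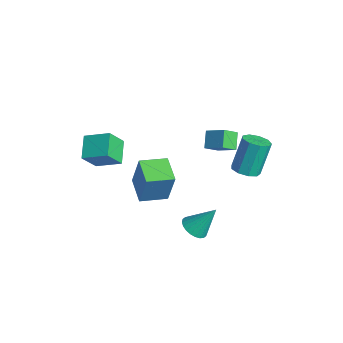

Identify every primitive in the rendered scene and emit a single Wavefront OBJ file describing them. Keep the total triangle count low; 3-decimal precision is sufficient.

v -0.664 -2.403 0.841
v -0.166 -2.224 2.718
v -0.505 -0.973 0.662
v -0.008 -0.794 2.539
v 0.768 -2.606 0.481
v 1.265 -2.427 2.358
v 0.926 -1.176 0.302
v 1.424 -0.997 2.179
v -1.4 1.775 1.319
v -2.086 2.157 2.016
v -1.526 2.57 0.76
v -2.212 2.952 1.457
v -0.468 2.348 1.923
v -1.154 2.73 2.62
v -0.594 3.143 1.364
v -1.28 3.525 2.061
v 1.742 2.559 1.874
v 2.119 1.984 2.173
v 1.796 2.707 3.966
v 1.418 3.281 3.666
v 2.44 2.372 2.074
v 2.117 3.095 3.867
v 2.433 2.848 1.882
v 2.11 3.571 3.675
v 2.103 3.188 1.685
v 1.78 3.911 3.478
v 1.604 3.233 1.577
v 1.281 3.956 3.37
v 1.169 2.963 1.607
v 0.846 3.686 3.4
v 1.002 2.504 1.762
v 0.679 3.227 3.555
v 1.181 2.07 1.97
v 0.858 2.793 3.763
v 1.622 1.865 2.132
v 1.299 2.587 3.925
v 2.395 -0.409 -0.983
v 2.961 -0.874 -0.821
v 2.785 0.549 0.403
v 3.094 -0.679 -0.993
v 3.122 -0.443 -1.164
v 3.039 -0.202 -1.308
v 2.857 0.008 -1.401
v 2.606 0.154 -1.432
v 2.322 0.214 -1.394
v 2.049 0.18 -1.293
v 1.829 0.056 -1.145
v 1.695 -0.139 -0.973
v 1.668 -0.375 -0.802
v 1.751 -0.616 -0.659
v 1.932 -0.826 -0.565
v 2.184 -0.972 -0.535
v 2.468 -1.033 -0.573
v 2.74 -0.998 -0.673
v -4.048 -2.874 1.111
v -3.756 -3.72 2.265
v -3.188 -1.829 1.659
v -2.895 -2.675 2.812
v -2.945 -3.425 0.428
v -2.652 -4.271 1.581
v -2.084 -2.38 0.975
v -1.792 -3.226 2.129
f 2 4 1
f 5 2 1
f 1 4 3
f 3 5 1
f 2 8 4
f 6 2 5
f 6 8 2
f 4 8 3
f 7 5 3
f 3 8 7
f 7 6 5
f 8 6 7
f 10 12 9
f 13 10 9
f 9 12 11
f 11 13 9
f 10 16 12
f 14 10 13
f 14 16 10
f 12 16 11
f 15 13 11
f 11 16 15
f 15 14 13
f 16 14 15
f 18 17 21
f 18 21 19
f 19 21 22
f 19 22 20
f 21 17 23
f 21 23 22
f 22 23 24
f 22 24 20
f 23 17 25
f 23 25 24
f 24 25 26
f 24 26 20
f 25 17 27
f 25 27 26
f 26 27 28
f 26 28 20
f 27 17 29
f 27 29 28
f 28 29 30
f 28 30 20
f 29 17 31
f 29 31 30
f 30 31 32
f 30 32 20
f 31 17 33
f 31 33 32
f 32 33 34
f 32 34 20
f 33 17 35
f 33 35 34
f 34 35 36
f 34 36 20
f 35 17 18
f 35 18 36
f 36 18 19
f 36 19 20
f 38 37 40
f 38 40 39
f 40 37 41
f 40 41 39
f 41 37 42
f 41 42 39
f 42 37 43
f 42 43 39
f 43 37 44
f 43 44 39
f 44 37 45
f 44 45 39
f 45 37 46
f 45 46 39
f 46 37 47
f 46 47 39
f 47 37 48
f 47 48 39
f 48 37 49
f 48 49 39
f 49 37 50
f 49 50 39
f 50 37 51
f 50 51 39
f 51 37 52
f 51 52 39
f 52 37 53
f 52 53 39
f 53 37 54
f 53 54 39
f 54 37 38
f 54 38 39
f 56 58 55
f 59 56 55
f 55 58 57
f 57 59 55
f 56 62 58
f 60 56 59
f 60 62 56
f 58 62 57
f 61 59 57
f 57 62 61
f 61 60 59
f 62 60 61



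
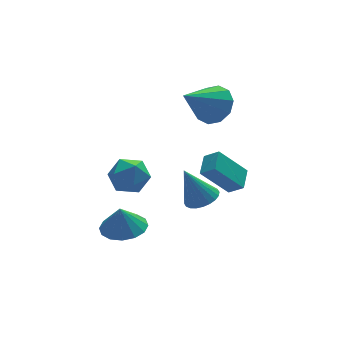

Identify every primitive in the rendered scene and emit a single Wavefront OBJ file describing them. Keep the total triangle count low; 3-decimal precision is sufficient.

v 0.938 -2.173 -3.109
v 1.412 -2.646 -2.619
v -0.269 -1.961 -1.737
v 0.205 -2.434 -1.246
v 1.475 -1.286 -2.774
v 1.949 -1.759 -2.283
v 0.268 -1.074 -1.401
v 0.742 -1.547 -0.911
v 0.976 -0.314 1.139
v 1.64 -0.382 1.91
v -0.596 -0.886 2.441
v 1.416 0.207 1.898
v 1.023 0.597 1.596
v 0.613 0.639 1.119
v 0.341 0.318 0.65
v 0.311 -0.245 0.368
v 0.536 -0.834 0.379
v 0.928 -1.224 0.681
v 1.339 -1.267 1.158
v 1.611 -0.945 1.627
v -3.585 -1.862 -4.265
v -2.778 -1.246 -4.165
v -3.735 -1.858 -3.075
v -3.191 -0.922 -4.219
v -3.71 -0.85 -4.285
v -4.195 -1.049 -4.345
v -4.517 -1.466 -4.385
v -4.589 -1.989 -4.392
v -4.392 -2.478 -4.365
v -3.978 -2.802 -4.312
v -3.459 -2.874 -4.246
v -2.974 -2.675 -4.185
v -2.652 -2.258 -4.146
v -2.581 -1.735 -4.139
v -4.653 -3.128 0.199
v -4.148 -3.144 0.986
v -3.712 -4.136 -0.426
v -3.207 -4.152 0.361
v -4.069 -4.516 0.351
v -4.65 -3.893 0.737
v -3.21 -3.387 -0.177
v -3.791 -2.764 0.209
v -3.256 -3.304 0.754
v -3.787 -4.003 1.08
v -4.073 -3.277 -0.52
v -4.604 -3.976 -0.194
v -0.992 -3.992 -1.613
v -0.315 -4.189 -1.304
v -1.648 -3.688 0.013
v -0.278 -3.893 -1.344
v -0.349 -3.613 -1.425
v -0.518 -3.39 -1.534
v -0.759 -3.259 -1.656
v -1.036 -3.24 -1.772
v -1.306 -3.335 -1.863
v -1.528 -3.53 -1.916
v -1.669 -3.795 -1.923
v -1.706 -4.09 -1.883
v -1.635 -4.371 -1.802
v -1.466 -4.594 -1.692
v -1.225 -4.725 -1.57
v -0.948 -4.744 -1.455
v -0.678 -4.649 -1.364
v -0.456 -4.454 -1.311
f 2 4 1
f 5 2 1
f 1 4 3
f 3 5 1
f 2 8 4
f 6 2 5
f 6 8 2
f 4 8 3
f 7 5 3
f 3 8 7
f 7 6 5
f 8 6 7
f 10 9 12
f 10 12 11
f 12 9 13
f 12 13 11
f 13 9 14
f 13 14 11
f 14 9 15
f 14 15 11
f 15 9 16
f 15 16 11
f 16 9 17
f 16 17 11
f 17 9 18
f 17 18 11
f 18 9 19
f 18 19 11
f 19 9 20
f 19 20 11
f 20 9 10
f 20 10 11
f 22 21 24
f 22 24 23
f 24 21 25
f 24 25 23
f 25 21 26
f 25 26 23
f 26 21 27
f 26 27 23
f 27 21 28
f 27 28 23
f 28 21 29
f 28 29 23
f 29 21 30
f 29 30 23
f 30 21 31
f 30 31 23
f 31 21 32
f 31 32 23
f 32 21 33
f 32 33 23
f 33 21 34
f 33 34 23
f 34 21 22
f 34 22 23
f 35 46 40
f 35 40 36
f 35 36 42
f 35 42 45
f 35 45 46
f 36 40 44
f 40 46 39
f 46 45 37
f 45 42 41
f 42 36 43
f 38 44 39
f 38 39 37
f 38 37 41
f 38 41 43
f 38 43 44
f 39 44 40
f 37 39 46
f 41 37 45
f 43 41 42
f 44 43 36
f 48 47 50
f 48 50 49
f 50 47 51
f 50 51 49
f 51 47 52
f 51 52 49
f 52 47 53
f 52 53 49
f 53 47 54
f 53 54 49
f 54 47 55
f 54 55 49
f 55 47 56
f 55 56 49
f 56 47 57
f 56 57 49
f 57 47 58
f 57 58 49
f 58 47 59
f 58 59 49
f 59 47 60
f 59 60 49
f 60 47 61
f 60 61 49
f 61 47 62
f 61 62 49
f 62 47 63
f 62 63 49
f 63 47 64
f 63 64 49
f 64 47 48
f 64 48 49



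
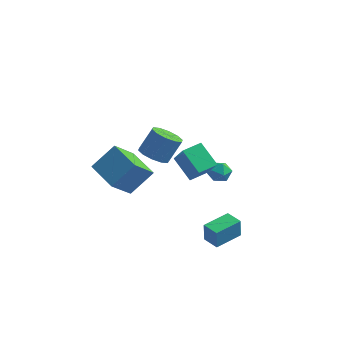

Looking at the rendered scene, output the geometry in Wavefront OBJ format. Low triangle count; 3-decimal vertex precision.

v -1.24 -4.179 2.906
v -0.659 -3.853 2.521
v -0.259 -3.255 3.628
v -0.84 -3.581 4.014
v -1.033 -3.56 2.498
v -0.633 -2.962 3.605
v -1.486 -3.503 2.631
v -1.086 -2.906 3.738
v -1.846 -3.705 2.87
v -1.445 -3.107 3.977
v -1.974 -4.087 3.122
v -1.573 -3.49 4.229
v -1.821 -4.505 3.292
v -1.421 -3.907 4.399
v -1.447 -4.798 3.315
v -1.047 -4.2 4.422
v -0.994 -4.854 3.182
v -0.594 -4.257 4.289
v -0.635 -4.653 2.943
v -0.234 -4.055 4.05
v -0.507 -4.27 2.691
v -0.106 -3.673 3.798
v -1.237 -2.077 1.315
v -0.557 -2.604 2.394
v -0.737 -1.195 1.431
v -0.057 -1.722 2.51
v -0.223 -2.538 0.45
v 0.457 -3.065 1.529
v 0.277 -1.656 0.566
v 0.957 -2.183 1.645
v 0.102 0.987 -1.354
v 0.459 0.717 -0.895
v -0.679 0.343 -1.125
v -0.322 0.073 -0.666
v -0.533 0.674 -0.595
v -0.051 1.072 -0.737
v -0.169 -0.012 -1.283
v 0.313 0.386 -1.425
v 0.292 0.099 -0.852
v 0.067 0.523 -0.426
v -0.287 0.537 -1.594
v -0.512 0.961 -1.168
v 0.643 -2.844 -3.158
v 0.646 -2.925 -2.111
v 1.254 -1.533 -3.058
v 1.257 -1.614 -2.012
v 1.423 -3.206 -3.188
v 1.426 -3.287 -2.142
v 2.034 -1.895 -3.089
v 2.037 -1.976 -2.042
v -2.627 -3.695 -0.448
v -3.024 -4.788 0.68
v -4.063 -2.843 -0.128
v -4.46 -3.936 1
v -1.88 -2.844 0.64
v -2.277 -3.937 1.768
v -3.316 -1.992 0.96
v -3.713 -3.085 2.088
f 2 1 5
f 2 5 3
f 3 5 6
f 3 6 4
f 5 1 7
f 5 7 6
f 6 7 8
f 6 8 4
f 7 1 9
f 7 9 8
f 8 9 10
f 8 10 4
f 9 1 11
f 9 11 10
f 10 11 12
f 10 12 4
f 11 1 13
f 11 13 12
f 12 13 14
f 12 14 4
f 13 1 15
f 13 15 14
f 14 15 16
f 14 16 4
f 15 1 17
f 15 17 16
f 16 17 18
f 16 18 4
f 17 1 19
f 17 19 18
f 18 19 20
f 18 20 4
f 19 1 21
f 19 21 20
f 20 21 22
f 20 22 4
f 21 1 2
f 21 2 22
f 22 2 3
f 22 3 4
f 24 26 23
f 27 24 23
f 23 26 25
f 25 27 23
f 24 30 26
f 28 24 27
f 28 30 24
f 26 30 25
f 29 27 25
f 25 30 29
f 29 28 27
f 30 28 29
f 31 42 36
f 31 36 32
f 31 32 38
f 31 38 41
f 31 41 42
f 32 36 40
f 36 42 35
f 42 41 33
f 41 38 37
f 38 32 39
f 34 40 35
f 34 35 33
f 34 33 37
f 34 37 39
f 34 39 40
f 35 40 36
f 33 35 42
f 37 33 41
f 39 37 38
f 40 39 32
f 44 46 43
f 47 44 43
f 43 46 45
f 45 47 43
f 44 50 46
f 48 44 47
f 48 50 44
f 46 50 45
f 49 47 45
f 45 50 49
f 49 48 47
f 50 48 49
f 52 54 51
f 55 52 51
f 51 54 53
f 53 55 51
f 52 58 54
f 56 52 55
f 56 58 52
f 54 58 53
f 57 55 53
f 53 58 57
f 57 56 55
f 58 56 57



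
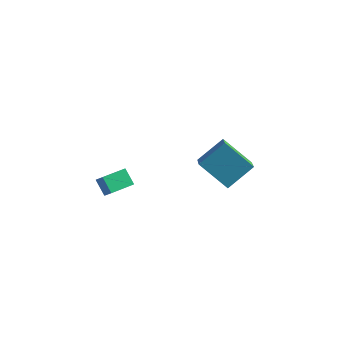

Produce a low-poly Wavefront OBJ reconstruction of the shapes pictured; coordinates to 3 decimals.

v -2.873 -1.305 -0.78
v -2.364 -1.574 -0.196
v -2.214 -0.104 -0.801
v -1.705 -0.372 -0.217
v -2.235 -1.668 -1.503
v -1.726 -1.936 -0.919
v -1.576 -0.466 -1.524
v -1.067 -0.735 -0.94
v 4.36 -1.867 1.527
v 2.836 -1.804 2.726
v 3.747 -0.589 0.682
v 2.223 -0.526 1.881
v 5.217 -0.774 2.559
v 3.693 -0.711 3.758
v 4.604 0.504 1.714
v 3.08 0.567 2.913
f 2 4 1
f 5 2 1
f 1 4 3
f 3 5 1
f 2 8 4
f 6 2 5
f 6 8 2
f 4 8 3
f 7 5 3
f 3 8 7
f 7 6 5
f 8 6 7
f 10 12 9
f 13 10 9
f 9 12 11
f 11 13 9
f 10 16 12
f 14 10 13
f 14 16 10
f 12 16 11
f 15 13 11
f 11 16 15
f 15 14 13
f 16 14 15



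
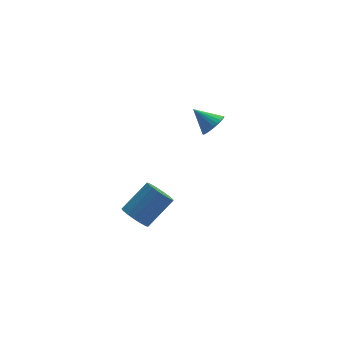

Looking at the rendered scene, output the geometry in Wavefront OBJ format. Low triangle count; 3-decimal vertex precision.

v 4.191 0.909 3.559
v 4.615 1.032 3.904
v 3.529 1.391 4.201
v 4.615 1.207 3.773
v 4.55 1.336 3.609
v 4.431 1.401 3.438
v 4.275 1.391 3.285
v 4.107 1.307 3.174
v 3.951 1.163 3.121
v 3.832 0.981 3.135
v 3.767 0.787 3.214
v 3.767 0.612 3.345
v 3.832 0.483 3.509
v 3.951 0.418 3.68
v 4.107 0.428 3.833
v 4.275 0.512 3.944
v 4.431 0.656 3.997
v 4.55 0.838 3.983
v 0.442 -3.937 3.05
v 0.82 -4.316 2.826
v 1.776 -3.882 3.707
v 1.398 -3.503 3.93
v 0.857 -4.087 2.673
v 1.813 -3.653 3.554
v 0.799 -3.824 2.607
v 1.755 -3.39 3.487
v 0.659 -3.586 2.642
v 1.615 -3.152 3.522
v 0.469 -3.43 2.77
v 1.425 -2.996 3.651
v 0.274 -3.389 2.963
v 1.229 -2.955 3.843
v 0.116 -3.474 3.175
v 1.072 -3.04 4.056
v 0.034 -3.665 3.359
v 0.989 -3.231 4.239
v 0.045 -3.918 3.472
v 1 -3.484 4.352
v 0.147 -4.176 3.488
v 1.102 -3.742 4.369
v 0.317 -4.379 3.404
v 1.272 -3.945 4.284
v 0.515 -4.481 3.239
v 1.471 -4.047 4.119
v 0.697 -4.458 3.03
v 1.652 -4.024 3.911
f 2 1 4
f 2 4 3
f 4 1 5
f 4 5 3
f 5 1 6
f 5 6 3
f 6 1 7
f 6 7 3
f 7 1 8
f 7 8 3
f 8 1 9
f 8 9 3
f 9 1 10
f 9 10 3
f 10 1 11
f 10 11 3
f 11 1 12
f 11 12 3
f 12 1 13
f 12 13 3
f 13 1 14
f 13 14 3
f 14 1 15
f 14 15 3
f 15 1 16
f 15 16 3
f 16 1 17
f 16 17 3
f 17 1 18
f 17 18 3
f 18 1 2
f 18 2 3
f 20 19 23
f 20 23 21
f 21 23 24
f 21 24 22
f 23 19 25
f 23 25 24
f 24 25 26
f 24 26 22
f 25 19 27
f 25 27 26
f 26 27 28
f 26 28 22
f 27 19 29
f 27 29 28
f 28 29 30
f 28 30 22
f 29 19 31
f 29 31 30
f 30 31 32
f 30 32 22
f 31 19 33
f 31 33 32
f 32 33 34
f 32 34 22
f 33 19 35
f 33 35 34
f 34 35 36
f 34 36 22
f 35 19 37
f 35 37 36
f 36 37 38
f 36 38 22
f 37 19 39
f 37 39 38
f 38 39 40
f 38 40 22
f 39 19 41
f 39 41 40
f 40 41 42
f 40 42 22
f 41 19 43
f 41 43 42
f 42 43 44
f 42 44 22
f 43 19 45
f 43 45 44
f 44 45 46
f 44 46 22
f 45 19 20
f 45 20 46
f 46 20 21
f 46 21 22



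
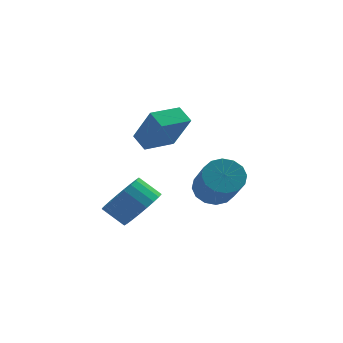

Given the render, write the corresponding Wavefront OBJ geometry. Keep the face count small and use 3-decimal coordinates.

v -0.052 -0.281 -1.337
v 0.565 -0.565 -0.522
v -0.292 -0.263 0.231
v -0.908 0.021 -0.583
v 0.667 -0.166 -0.566
v -0.19 0.135 0.188
v 0.659 0.215 -0.726
v -0.197 0.516 0.027
v 0.544 0.52 -0.98
v -0.313 0.822 -0.227
v 0.338 0.704 -1.288
v -0.519 1.005 -0.534
v 0.072 0.738 -1.603
v -0.784 1.039 -0.85
v -0.212 0.616 -1.878
v -1.069 0.918 -1.125
v -0.472 0.359 -2.07
v -1.329 0.66 -1.317
v -0.668 0.003 -2.151
v -1.525 0.305 -1.398
v -0.77 -0.395 -2.108
v -1.627 -0.094 -1.354
v -0.763 -0.776 -1.947
v -1.619 -0.475 -1.194
v -0.647 -1.082 -1.693
v -1.504 -0.78 -0.94
v -0.441 -1.265 -1.386
v -1.298 -0.964 -0.632
v -0.176 -1.299 -1.07
v -1.032 -0.998 -0.317
v 0.109 -1.178 -0.795
v -0.748 -0.876 -0.042
v 0.369 -0.92 -0.603
v -0.488 -0.619 0.15
v -0.417 2.339 1.487
v 0.254 1.615 3.064
v 0.744 3.238 1.406
v 1.415 2.514 2.983
v 0.025 1.726 1.017
v 0.696 1.002 2.594
v 1.186 2.625 0.936
v 1.857 1.901 2.513
v 2.886 4.707 -2.549
v 3.718 4.529 -2.949
v 4.067 3.016 -1.55
v 3.234 3.193 -1.151
v 3.81 4.865 -2.609
v 4.159 3.351 -1.21
v 3.655 5.158 -2.253
v 4.004 3.644 -0.854
v 3.294 5.33 -1.976
v 3.642 3.817 -0.578
v 2.823 5.335 -1.853
v 3.172 3.822 -0.455
v 2.369 5.172 -1.917
v 2.718 3.658 -0.518
v 2.053 4.884 -2.15
v 2.402 3.371 -0.751
v 1.961 4.549 -2.49
v 2.31 3.035 -1.091
v 2.116 4.256 -2.846
v 2.465 2.742 -1.447
v 2.478 4.083 -3.122
v 2.826 2.57 -1.724
v 2.948 4.078 -3.245
v 3.297 2.565 -1.847
v 3.402 4.242 -3.182
v 3.751 2.728 -1.783
f 2 1 5
f 2 5 3
f 3 5 6
f 3 6 4
f 5 1 7
f 5 7 6
f 6 7 8
f 6 8 4
f 7 1 9
f 7 9 8
f 8 9 10
f 8 10 4
f 9 1 11
f 9 11 10
f 10 11 12
f 10 12 4
f 11 1 13
f 11 13 12
f 12 13 14
f 12 14 4
f 13 1 15
f 13 15 14
f 14 15 16
f 14 16 4
f 15 1 17
f 15 17 16
f 16 17 18
f 16 18 4
f 17 1 19
f 17 19 18
f 18 19 20
f 18 20 4
f 19 1 21
f 19 21 20
f 20 21 22
f 20 22 4
f 21 1 23
f 21 23 22
f 22 23 24
f 22 24 4
f 23 1 25
f 23 25 24
f 24 25 26
f 24 26 4
f 25 1 27
f 25 27 26
f 26 27 28
f 26 28 4
f 27 1 29
f 27 29 28
f 28 29 30
f 28 30 4
f 29 1 31
f 29 31 30
f 30 31 32
f 30 32 4
f 31 1 33
f 31 33 32
f 32 33 34
f 32 34 4
f 33 1 2
f 33 2 34
f 34 2 3
f 34 3 4
f 36 38 35
f 39 36 35
f 35 38 37
f 37 39 35
f 36 42 38
f 40 36 39
f 40 42 36
f 38 42 37
f 41 39 37
f 37 42 41
f 41 40 39
f 42 40 41
f 44 43 47
f 44 47 45
f 45 47 48
f 45 48 46
f 47 43 49
f 47 49 48
f 48 49 50
f 48 50 46
f 49 43 51
f 49 51 50
f 50 51 52
f 50 52 46
f 51 43 53
f 51 53 52
f 52 53 54
f 52 54 46
f 53 43 55
f 53 55 54
f 54 55 56
f 54 56 46
f 55 43 57
f 55 57 56
f 56 57 58
f 56 58 46
f 57 43 59
f 57 59 58
f 58 59 60
f 58 60 46
f 59 43 61
f 59 61 60
f 60 61 62
f 60 62 46
f 61 43 63
f 61 63 62
f 62 63 64
f 62 64 46
f 63 43 65
f 63 65 64
f 64 65 66
f 64 66 46
f 65 43 67
f 65 67 66
f 66 67 68
f 66 68 46
f 67 43 44
f 67 44 68
f 68 44 45
f 68 45 46



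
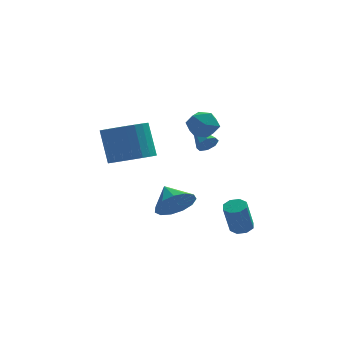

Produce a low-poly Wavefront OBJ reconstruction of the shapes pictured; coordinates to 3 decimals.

v -1.195 1.729 2.847
v -0.588 2.002 3.362
v -0.352 0.778 2.358
v 0.255 1.051 2.873
v -0.421 0.662 3.189
v -0.942 1.25 3.49
v 0.002 1.53 2.23
v -0.519 2.118 2.531
v 0.152 1.879 2.98
v -0.11 1.343 3.573
v -0.83 1.437 2.147
v -1.092 0.901 2.74
v -3.785 -2.087 2.587
v -3.052 -1.383 2.366
v -3.342 -0.589 3.932
v -4.075 -1.293 4.153
v -3.382 -1.204 2.214
v -3.673 -0.41 3.78
v -3.774 -1.159 2.118
v -4.065 -0.365 3.684
v -4.167 -1.255 2.094
v -4.458 -0.461 3.66
v -4.503 -1.478 2.145
v -4.793 -0.684 3.711
v -4.728 -1.794 2.263
v -5.019 -1 3.829
v -4.811 -2.154 2.43
v -5.101 -1.36 3.997
v -4.737 -2.504 2.622
v -5.027 -1.71 4.188
v -4.518 -2.791 2.808
v -4.808 -1.997 4.374
v -4.187 -2.97 2.96
v -4.478 -2.176 4.526
v -3.795 -3.015 3.056
v -4.086 -2.221 4.622
v -3.402 -2.919 3.08
v -3.693 -2.125 4.646
v -3.067 -2.696 3.029
v -3.357 -1.902 4.595
v -2.841 -2.38 2.911
v -3.132 -1.586 4.477
v -2.759 -2.02 2.743
v -3.049 -1.226 4.31
v -2.833 -1.67 2.552
v -3.123 -0.876 4.118
v 1.025 -0.821 -2.448
v 1.55 -0.694 -2.299
v 1.199 -1.012 -0.802
v 0.675 -1.139 -0.952
v 1.289 -0.354 -2.287
v 0.938 -0.672 -0.79
v 0.874 -0.287 -2.37
v 0.523 -0.606 -0.874
v 0.548 -0.533 -2.499
v 0.197 -0.851 -1.002
v 0.501 -0.948 -2.598
v 0.15 -1.266 -1.101
v 0.762 -1.288 -2.61
v 0.411 -1.606 -1.113
v 1.177 -1.354 -2.526
v 0.826 -1.673 -1.03
v 1.503 -1.109 -2.398
v 1.152 -1.427 -0.901
v -1.858 -0.718 -0.963
v -1.46 -1.06 -0.123
v -2.262 0.298 -0.357
v -1.065 -0.755 -0.372
v -0.921 -0.438 -0.808
v -1.075 -0.21 -1.293
v -1.478 -0.143 -1.674
v -2.001 -0.259 -1.828
v -2.479 -0.521 -1.708
v -2.76 -0.845 -1.352
v -2.754 -1.129 -0.871
v -2.464 -1.282 -0.42
v -1.982 -1.257 -0.141
v -0.224 1.661 1.485
v 0.113 1.596 1.915
v -0.796 2.859 2.115
v 0.282 1.835 1.612
v 0.155 1.973 1.236
v -0.195 1.927 1.005
v -0.561 1.726 1.055
v -0.729 1.486 1.357
v -0.602 1.349 1.734
v -0.253 1.394 1.965
f 1 12 6
f 1 6 2
f 1 2 8
f 1 8 11
f 1 11 12
f 2 6 10
f 6 12 5
f 12 11 3
f 11 8 7
f 8 2 9
f 4 10 5
f 4 5 3
f 4 3 7
f 4 7 9
f 4 9 10
f 5 10 6
f 3 5 12
f 7 3 11
f 9 7 8
f 10 9 2
f 14 13 17
f 14 17 15
f 15 17 18
f 15 18 16
f 17 13 19
f 17 19 18
f 18 19 20
f 18 20 16
f 19 13 21
f 19 21 20
f 20 21 22
f 20 22 16
f 21 13 23
f 21 23 22
f 22 23 24
f 22 24 16
f 23 13 25
f 23 25 24
f 24 25 26
f 24 26 16
f 25 13 27
f 25 27 26
f 26 27 28
f 26 28 16
f 27 13 29
f 27 29 28
f 28 29 30
f 28 30 16
f 29 13 31
f 29 31 30
f 30 31 32
f 30 32 16
f 31 13 33
f 31 33 32
f 32 33 34
f 32 34 16
f 33 13 35
f 33 35 34
f 34 35 36
f 34 36 16
f 35 13 37
f 35 37 36
f 36 37 38
f 36 38 16
f 37 13 39
f 37 39 38
f 38 39 40
f 38 40 16
f 39 13 41
f 39 41 40
f 40 41 42
f 40 42 16
f 41 13 43
f 41 43 42
f 42 43 44
f 42 44 16
f 43 13 45
f 43 45 44
f 44 45 46
f 44 46 16
f 45 13 14
f 45 14 46
f 46 14 15
f 46 15 16
f 48 47 51
f 48 51 49
f 49 51 52
f 49 52 50
f 51 47 53
f 51 53 52
f 52 53 54
f 52 54 50
f 53 47 55
f 53 55 54
f 54 55 56
f 54 56 50
f 55 47 57
f 55 57 56
f 56 57 58
f 56 58 50
f 57 47 59
f 57 59 58
f 58 59 60
f 58 60 50
f 59 47 61
f 59 61 60
f 60 61 62
f 60 62 50
f 61 47 63
f 61 63 62
f 62 63 64
f 62 64 50
f 63 47 48
f 63 48 64
f 64 48 49
f 64 49 50
f 66 65 68
f 66 68 67
f 68 65 69
f 68 69 67
f 69 65 70
f 69 70 67
f 70 65 71
f 70 71 67
f 71 65 72
f 71 72 67
f 72 65 73
f 72 73 67
f 73 65 74
f 73 74 67
f 74 65 75
f 74 75 67
f 75 65 76
f 75 76 67
f 76 65 77
f 76 77 67
f 77 65 66
f 77 66 67
f 79 78 81
f 79 81 80
f 81 78 82
f 81 82 80
f 82 78 83
f 82 83 80
f 83 78 84
f 83 84 80
f 84 78 85
f 84 85 80
f 85 78 86
f 85 86 80
f 86 78 87
f 86 87 80
f 87 78 79
f 87 79 80



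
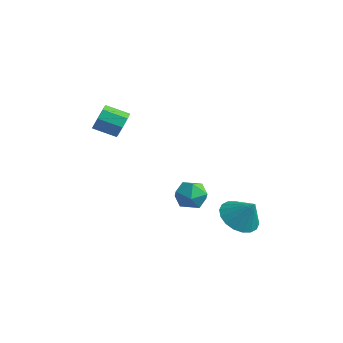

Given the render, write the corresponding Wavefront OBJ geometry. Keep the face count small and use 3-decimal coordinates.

v 2.46 -0.212 -4.017
v 3.149 0.08 -4.569
v 3.18 -0.068 -3.043
v 2.951 0.431 -4.475
v 2.656 0.655 -4.29
v 2.322 0.707 -4.051
v 2.016 0.577 -3.805
v 1.797 0.291 -3.601
v 1.71 -0.095 -3.48
v 1.771 -0.504 -3.465
v 1.969 -0.855 -3.559
v 2.264 -1.079 -3.744
v 2.598 -1.131 -3.983
v 2.904 -1.001 -4.229
v 3.123 -0.715 -4.433
v 3.21 -0.329 -4.554
v 1.825 -2.75 -1.306
v 2.365 -2.225 -1.38
v 2.375 -3.435 -2.16
v 2.915 -2.91 -2.234
v 2.87 -3.319 -1.599
v 2.53 -2.896 -1.071
v 2.21 -2.764 -2.469
v 1.87 -2.341 -1.941
v 2.603 -2.233 -2.099
v 3.011 -2.576 -1.561
v 1.729 -3.084 -1.979
v 2.137 -3.427 -1.441
v -0.842 -3.404 1.104
v -0.494 -3.492 1.634
v -1.27 -4.085 2.045
v -1.618 -3.996 1.516
v -0.781 -3.096 1.662
v -1.557 -3.689 2.074
v -1.103 -2.881 1.364
v -1.88 -3.473 1.775
v -1.273 -2.971 0.913
v -2.05 -3.564 1.325
v -1.19 -3.315 0.575
v -1.966 -3.908 0.986
v -0.903 -3.711 0.546
v -1.679 -4.304 0.958
v -0.58 -3.927 0.845
v -1.357 -4.519 1.256
v -0.41 -3.836 1.295
v -1.187 -4.429 1.707
f 2 1 4
f 2 4 3
f 4 1 5
f 4 5 3
f 5 1 6
f 5 6 3
f 6 1 7
f 6 7 3
f 7 1 8
f 7 8 3
f 8 1 9
f 8 9 3
f 9 1 10
f 9 10 3
f 10 1 11
f 10 11 3
f 11 1 12
f 11 12 3
f 12 1 13
f 12 13 3
f 13 1 14
f 13 14 3
f 14 1 15
f 14 15 3
f 15 1 16
f 15 16 3
f 16 1 2
f 16 2 3
f 17 28 22
f 17 22 18
f 17 18 24
f 17 24 27
f 17 27 28
f 18 22 26
f 22 28 21
f 28 27 19
f 27 24 23
f 24 18 25
f 20 26 21
f 20 21 19
f 20 19 23
f 20 23 25
f 20 25 26
f 21 26 22
f 19 21 28
f 23 19 27
f 25 23 24
f 26 25 18
f 30 29 33
f 30 33 31
f 31 33 34
f 31 34 32
f 33 29 35
f 33 35 34
f 34 35 36
f 34 36 32
f 35 29 37
f 35 37 36
f 36 37 38
f 36 38 32
f 37 29 39
f 37 39 38
f 38 39 40
f 38 40 32
f 39 29 41
f 39 41 40
f 40 41 42
f 40 42 32
f 41 29 43
f 41 43 42
f 42 43 44
f 42 44 32
f 43 29 45
f 43 45 44
f 44 45 46
f 44 46 32
f 45 29 30
f 45 30 46
f 46 30 31
f 46 31 32

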